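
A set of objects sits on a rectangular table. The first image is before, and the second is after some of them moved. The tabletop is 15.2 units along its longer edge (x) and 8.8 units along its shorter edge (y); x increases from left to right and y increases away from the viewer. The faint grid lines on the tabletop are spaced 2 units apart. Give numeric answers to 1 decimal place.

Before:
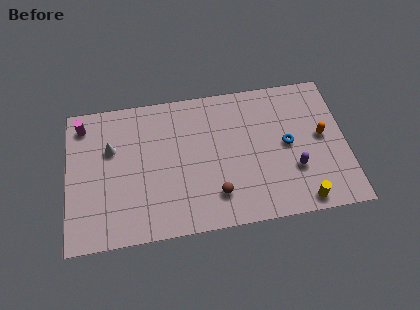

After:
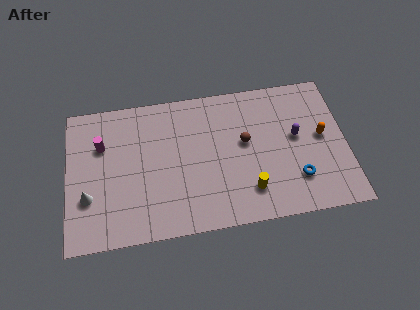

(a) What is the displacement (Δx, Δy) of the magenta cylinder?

(1.0, -1.4)

The magenta cylinder was at about (0.9, 7.4) and moved to about (1.9, 6.0).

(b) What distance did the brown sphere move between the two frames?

3.4

The brown sphere moved from about (8.0, 2.0) to (9.7, 5.0), a distance of √(1.7² + 3.0²) ≈ 3.4.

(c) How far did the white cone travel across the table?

3.1

The white cone moved from about (2.4, 5.7) to (1.1, 2.9), a distance of √(1.3² + 2.8²) ≈ 3.1.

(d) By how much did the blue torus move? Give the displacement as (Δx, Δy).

(0.4, -2.2)

The blue torus was at about (12.0, 4.5) and moved to about (12.4, 2.3).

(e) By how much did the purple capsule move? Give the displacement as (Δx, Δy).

(0.2, 2.0)

From the two frames, the purple capsule sits at roughly (12.3, 2.9) before and (12.5, 4.9) after.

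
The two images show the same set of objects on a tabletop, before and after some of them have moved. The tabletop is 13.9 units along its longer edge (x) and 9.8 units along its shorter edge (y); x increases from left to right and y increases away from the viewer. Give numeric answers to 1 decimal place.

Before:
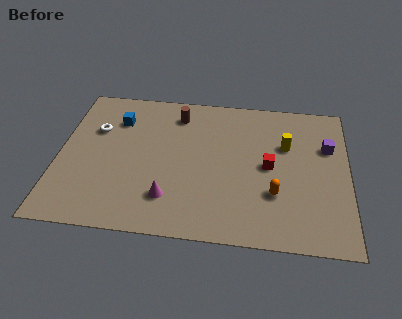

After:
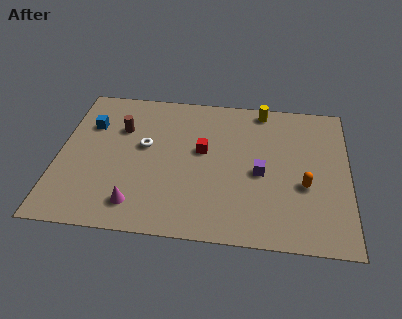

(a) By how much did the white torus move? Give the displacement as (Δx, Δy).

(2.4, -0.9)

The white torus started near (1.7, 6.5) and ended near (4.1, 5.6).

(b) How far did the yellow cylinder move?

2.7

The yellow cylinder moved from about (10.9, 6.4) to (9.7, 8.8), a distance of √(1.2² + 2.4²) ≈ 2.7.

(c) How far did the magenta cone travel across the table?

1.6

From (5.4, 2.3) to (3.9, 1.7), the magenta cone covered √(1.5² + 0.6²) ≈ 1.6 units.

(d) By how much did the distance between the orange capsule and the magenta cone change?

+3.1

Before: roughly 5.1 units apart; after: 8.2. That's 3.1 units further apart.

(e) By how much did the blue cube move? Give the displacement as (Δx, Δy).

(-1.3, -0.5)

From the two frames, the blue cube sits at roughly (2.7, 7.3) before and (1.4, 6.8) after.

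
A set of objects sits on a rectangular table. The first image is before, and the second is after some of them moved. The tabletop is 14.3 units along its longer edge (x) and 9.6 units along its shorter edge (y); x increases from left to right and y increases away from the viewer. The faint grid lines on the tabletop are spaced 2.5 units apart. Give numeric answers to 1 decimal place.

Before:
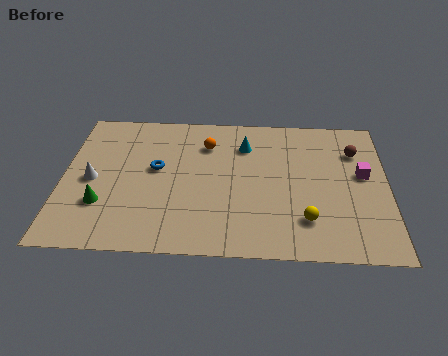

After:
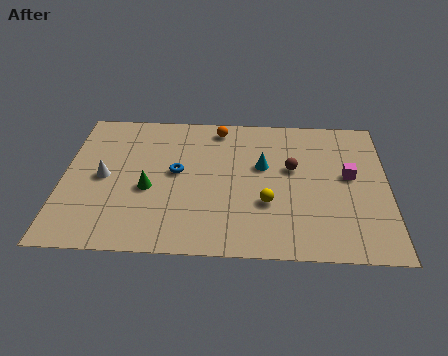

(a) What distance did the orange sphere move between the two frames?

1.3

From (6.3, 7.2) to (6.8, 8.4), the orange sphere covered √(0.5² + 1.2²) ≈ 1.3 units.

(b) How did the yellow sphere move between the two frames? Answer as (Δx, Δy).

(-1.7, 1.0)

The yellow sphere was at about (10.7, 2.3) and moved to about (9.0, 3.3).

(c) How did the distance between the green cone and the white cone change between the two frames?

+0.4

The distance was about 1.7 in the first image and 2.1 in the second, so they moved 0.4 units further apart.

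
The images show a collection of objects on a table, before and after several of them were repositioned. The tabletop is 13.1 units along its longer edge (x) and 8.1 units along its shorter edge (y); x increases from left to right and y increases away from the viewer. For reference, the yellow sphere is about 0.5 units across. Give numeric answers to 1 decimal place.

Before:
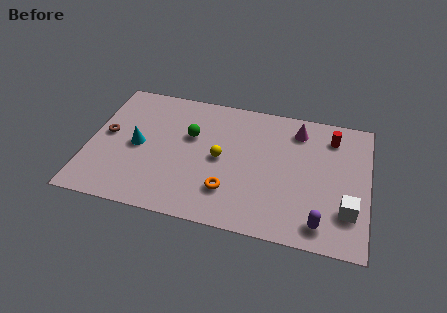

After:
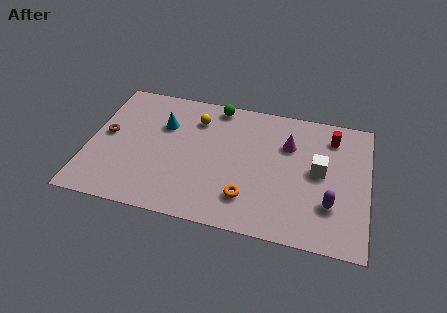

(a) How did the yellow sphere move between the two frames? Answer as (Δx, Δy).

(-1.3, 2.2)

The yellow sphere was at about (6.2, 4.0) and moved to about (4.9, 6.2).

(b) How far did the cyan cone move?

1.9

From (2.3, 3.9) to (3.4, 5.5), the cyan cone covered √(1.1² + 1.6²) ≈ 1.9 units.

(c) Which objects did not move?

the red cylinder and the brown torus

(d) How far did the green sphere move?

2.5

From (4.7, 5.1) to (5.8, 7.3), the green sphere covered √(1.1² + 2.2²) ≈ 2.5 units.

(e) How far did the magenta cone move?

1.1

The magenta cone was near (9.7, 6.6) before and (9.3, 5.6) after, so it travelled √(0.4² + 1.0²) ≈ 1.1 units.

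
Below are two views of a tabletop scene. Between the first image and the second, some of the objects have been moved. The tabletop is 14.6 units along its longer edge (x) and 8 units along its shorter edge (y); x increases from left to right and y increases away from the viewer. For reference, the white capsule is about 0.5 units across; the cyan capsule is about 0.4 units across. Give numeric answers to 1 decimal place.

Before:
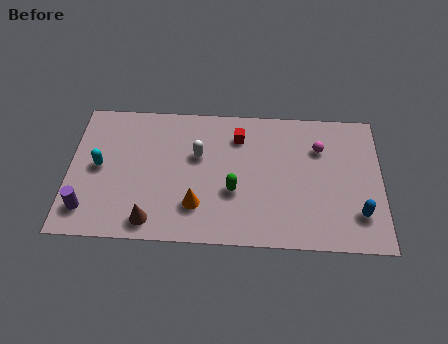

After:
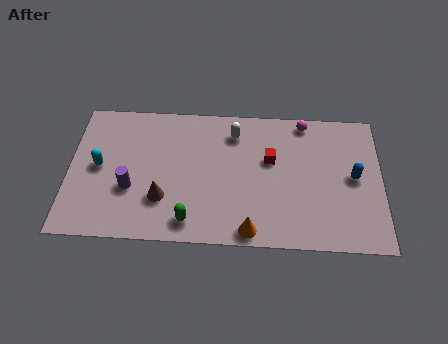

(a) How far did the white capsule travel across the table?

2.2

The white capsule moved from about (6.0, 5.0) to (7.7, 6.4), a distance of √(1.7² + 1.4²) ≈ 2.2.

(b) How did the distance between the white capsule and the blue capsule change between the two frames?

-2.0

The distance was about 8.1 in the first image and 6.1 in the second, so they moved 2.0 units closer together.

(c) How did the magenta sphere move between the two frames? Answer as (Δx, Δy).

(-0.7, 1.5)

The magenta sphere was at about (11.7, 5.7) and moved to about (11.0, 7.2).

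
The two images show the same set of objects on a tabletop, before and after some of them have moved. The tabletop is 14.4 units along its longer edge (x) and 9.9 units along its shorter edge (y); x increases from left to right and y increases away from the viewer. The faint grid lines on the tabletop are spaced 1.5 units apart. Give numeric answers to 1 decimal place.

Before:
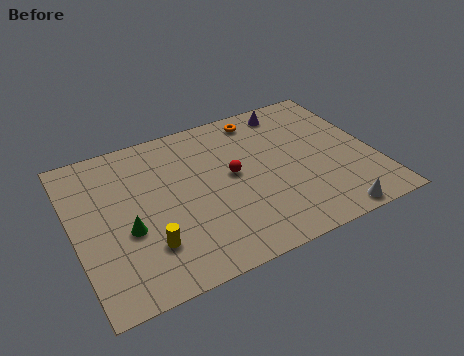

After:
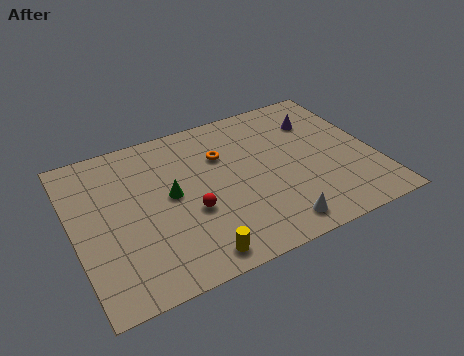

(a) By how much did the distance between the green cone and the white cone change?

-3.8

Before: roughly 9.8 units apart; after: 6.0. That's 3.8 units closer together.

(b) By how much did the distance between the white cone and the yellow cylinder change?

-4.8

Before: roughly 8.7 units apart; after: 3.9. That's 4.8 units closer together.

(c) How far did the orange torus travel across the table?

2.8

From (9.4, 8.6) to (7.3, 6.8), the orange torus covered √(2.1² + 1.8²) ≈ 2.8 units.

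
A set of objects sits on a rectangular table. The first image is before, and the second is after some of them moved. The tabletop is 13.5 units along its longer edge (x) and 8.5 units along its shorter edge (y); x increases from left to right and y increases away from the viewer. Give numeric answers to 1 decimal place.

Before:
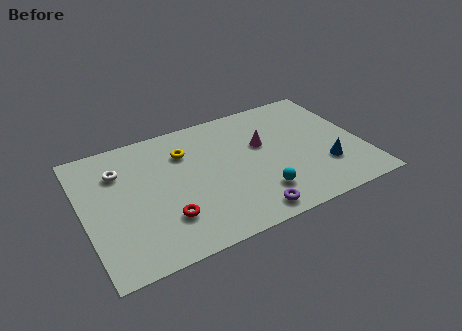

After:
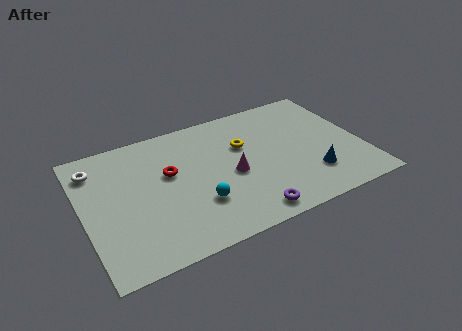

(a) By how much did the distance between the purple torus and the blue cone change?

-0.8

The distance was about 4.3 in the first image and 3.5 in the second, so they moved 0.8 units closer together.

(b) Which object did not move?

the purple torus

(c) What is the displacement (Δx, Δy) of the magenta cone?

(-1.7, -1.4)

The magenta cone was at about (8.8, 5.2) and moved to about (7.1, 3.8).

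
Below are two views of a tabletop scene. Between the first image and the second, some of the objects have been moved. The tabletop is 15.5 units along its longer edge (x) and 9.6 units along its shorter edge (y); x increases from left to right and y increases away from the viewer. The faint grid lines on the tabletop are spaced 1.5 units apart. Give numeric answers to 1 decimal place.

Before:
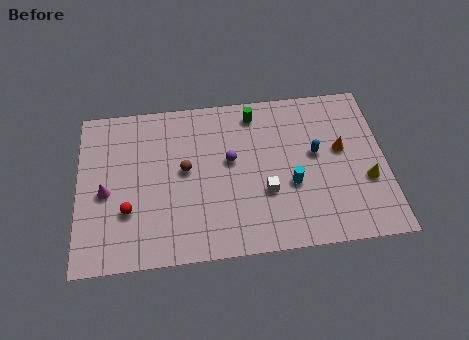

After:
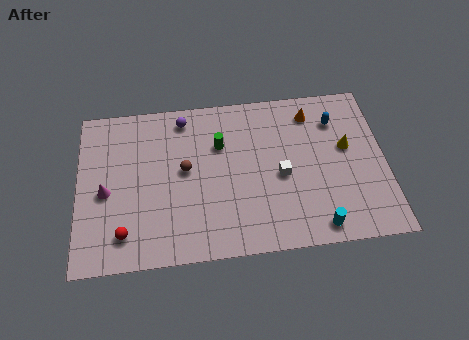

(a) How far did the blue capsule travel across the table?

2.2

The blue capsule was near (12.0, 5.4) before and (13.1, 7.3) after, so it travelled √(1.1² + 1.9²) ≈ 2.2 units.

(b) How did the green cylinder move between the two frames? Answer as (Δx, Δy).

(-1.8, -1.7)

The green cylinder started near (9.0, 8.2) and ended near (7.2, 6.5).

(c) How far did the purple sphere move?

3.6

From (7.7, 5.5) to (5.4, 8.3), the purple sphere covered √(2.3² + 2.8²) ≈ 3.6 units.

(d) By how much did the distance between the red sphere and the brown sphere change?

+1.0

Before: roughly 3.6 units apart; after: 4.6. That's 1.0 units further apart.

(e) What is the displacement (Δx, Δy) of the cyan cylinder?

(1.2, -2.6)

The cyan cylinder started near (10.7, 3.7) and ended near (11.9, 1.1).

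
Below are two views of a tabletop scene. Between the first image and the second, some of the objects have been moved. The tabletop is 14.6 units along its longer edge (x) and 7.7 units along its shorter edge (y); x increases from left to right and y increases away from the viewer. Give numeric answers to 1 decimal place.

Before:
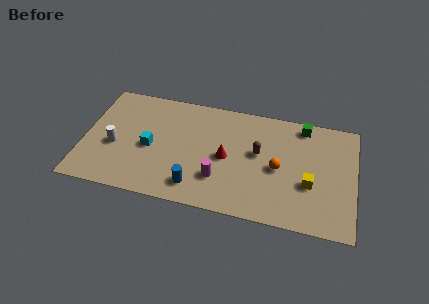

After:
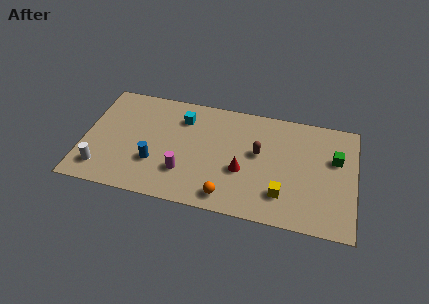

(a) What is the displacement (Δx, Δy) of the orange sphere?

(-2.6, -2.5)

The orange sphere was at about (10.5, 3.6) and moved to about (7.9, 1.1).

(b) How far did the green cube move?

2.6

From (11.7, 6.8) to (13.5, 4.9), the green cube covered √(1.8² + 1.9²) ≈ 2.6 units.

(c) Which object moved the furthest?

the orange sphere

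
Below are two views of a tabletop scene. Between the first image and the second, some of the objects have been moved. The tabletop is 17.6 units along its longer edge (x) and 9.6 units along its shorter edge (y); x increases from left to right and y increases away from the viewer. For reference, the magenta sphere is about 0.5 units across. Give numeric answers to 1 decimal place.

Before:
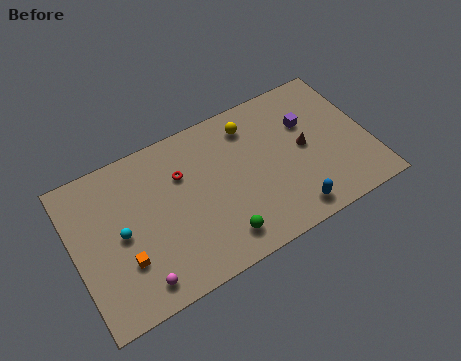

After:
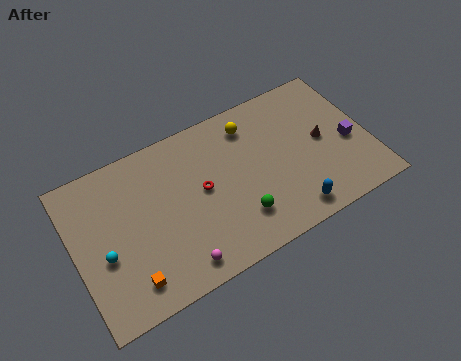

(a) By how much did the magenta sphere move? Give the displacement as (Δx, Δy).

(2.3, -0.1)

The magenta sphere was at about (3.3, 1.4) and moved to about (5.6, 1.3).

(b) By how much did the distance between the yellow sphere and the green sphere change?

-1.1

Before: roughly 6.7 units apart; after: 5.6. That's 1.1 units closer together.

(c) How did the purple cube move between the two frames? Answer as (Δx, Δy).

(2.2, -2.3)

The purple cube was at about (14.2, 6.4) and moved to about (16.4, 4.1).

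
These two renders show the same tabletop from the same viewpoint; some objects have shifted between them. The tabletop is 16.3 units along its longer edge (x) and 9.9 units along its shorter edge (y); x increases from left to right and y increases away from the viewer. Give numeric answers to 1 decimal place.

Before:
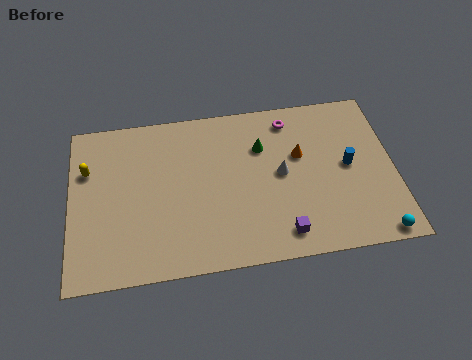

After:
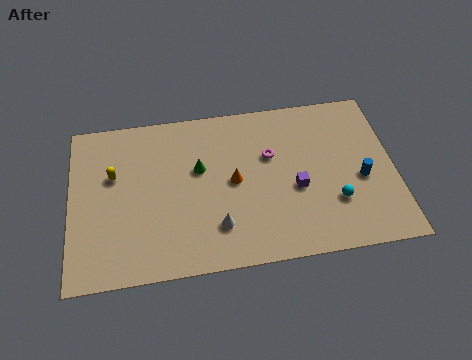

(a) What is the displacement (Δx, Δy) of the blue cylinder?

(0.6, -0.9)

From the two frames, the blue cylinder sits at roughly (14.0, 5.1) before and (14.6, 4.2) after.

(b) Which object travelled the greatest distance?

the white cone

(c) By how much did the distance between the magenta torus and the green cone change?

+1.5

The distance was about 2.1 in the first image and 3.6 in the second, so they moved 1.5 units further apart.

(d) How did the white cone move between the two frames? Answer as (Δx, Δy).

(-3.3, -2.7)

From the two frames, the white cone sits at roughly (10.6, 5.1) before and (7.3, 2.4) after.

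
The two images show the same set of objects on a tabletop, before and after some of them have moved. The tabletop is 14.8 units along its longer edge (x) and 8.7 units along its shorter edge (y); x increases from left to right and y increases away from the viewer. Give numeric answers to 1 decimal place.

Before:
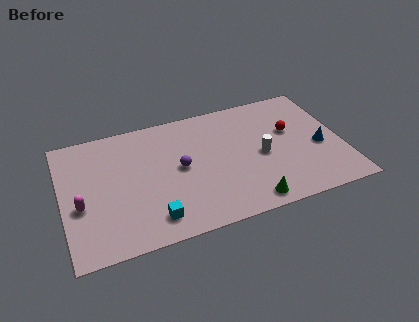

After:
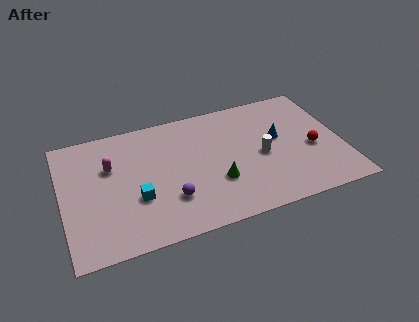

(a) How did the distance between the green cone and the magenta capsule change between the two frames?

-2.9

The distance was about 9.0 in the first image and 6.1 in the second, so they moved 2.9 units closer together.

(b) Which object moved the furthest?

the magenta capsule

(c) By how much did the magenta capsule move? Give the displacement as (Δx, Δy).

(1.7, 2.2)

The magenta capsule was at about (0.9, 3.5) and moved to about (2.6, 5.7).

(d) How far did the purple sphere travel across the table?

2.1

From (6.2, 4.5) to (5.5, 2.5), the purple sphere covered √(0.7² + 2.0²) ≈ 2.1 units.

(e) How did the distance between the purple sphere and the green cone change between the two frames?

-2.3

Before: roughly 4.8 units apart; after: 2.5. That's 2.3 units closer together.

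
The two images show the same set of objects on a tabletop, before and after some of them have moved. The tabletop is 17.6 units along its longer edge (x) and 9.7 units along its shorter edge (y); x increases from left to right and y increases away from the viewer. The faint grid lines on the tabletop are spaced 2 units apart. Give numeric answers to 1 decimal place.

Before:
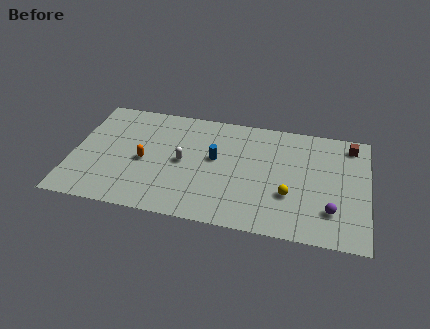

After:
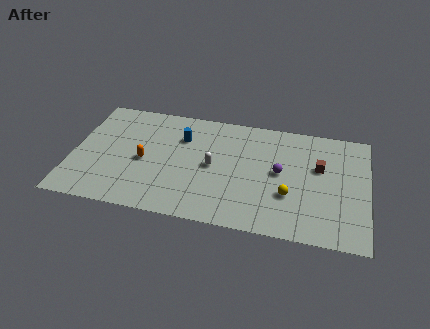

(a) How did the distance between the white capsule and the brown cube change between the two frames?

-4.1

The distance was about 10.5 in the first image and 6.4 in the second, so they moved 4.1 units closer together.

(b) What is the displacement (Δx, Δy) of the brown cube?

(-1.8, -2.3)

From the two frames, the brown cube sits at roughly (16.5, 8.3) before and (14.7, 6.0) after.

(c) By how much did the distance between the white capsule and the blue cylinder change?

+0.9

The distance was about 2.0 in the first image and 2.9 in the second, so they moved 0.9 units further apart.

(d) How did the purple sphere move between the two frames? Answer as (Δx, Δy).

(-3.1, 2.6)

The purple sphere was at about (15.5, 2.5) and moved to about (12.4, 5.1).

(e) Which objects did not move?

the yellow sphere and the orange capsule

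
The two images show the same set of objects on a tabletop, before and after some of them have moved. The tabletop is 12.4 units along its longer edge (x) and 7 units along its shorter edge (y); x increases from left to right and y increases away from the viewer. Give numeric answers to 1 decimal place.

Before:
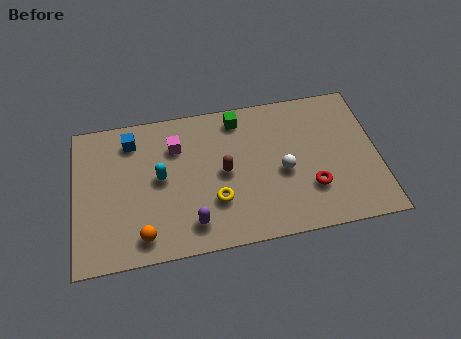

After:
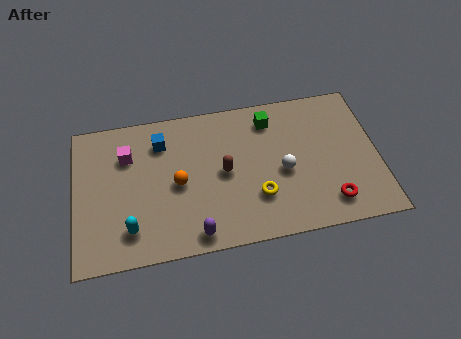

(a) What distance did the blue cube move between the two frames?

1.2

From (2.4, 5.7) to (3.6, 5.4), the blue cube covered √(1.2² + 0.3²) ≈ 1.2 units.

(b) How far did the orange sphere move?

2.7

The orange sphere was near (2.7, 1.1) before and (4.2, 3.3) after, so it travelled √(1.5² + 2.2²) ≈ 2.7 units.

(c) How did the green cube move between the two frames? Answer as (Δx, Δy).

(1.3, -0.3)

The green cube was at about (6.8, 6.0) and moved to about (8.1, 5.7).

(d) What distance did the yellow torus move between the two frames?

1.7

From (5.7, 2.2) to (7.4, 2.1), the yellow torus covered √(1.7² + 0.1²) ≈ 1.7 units.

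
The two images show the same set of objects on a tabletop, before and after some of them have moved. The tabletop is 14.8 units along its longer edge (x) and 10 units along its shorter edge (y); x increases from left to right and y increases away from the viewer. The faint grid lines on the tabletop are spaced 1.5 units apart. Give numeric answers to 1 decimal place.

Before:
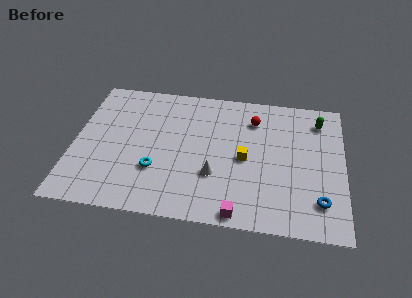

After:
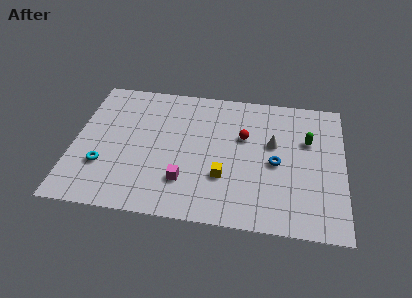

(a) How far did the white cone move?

4.1

From (7.8, 3.3) to (10.9, 6.0), the white cone covered √(3.1² + 2.7²) ≈ 4.1 units.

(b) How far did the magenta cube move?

3.5

From (9.2, 0.8) to (6.2, 2.6), the magenta cube covered √(3.0² + 1.8²) ≈ 3.5 units.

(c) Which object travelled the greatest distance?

the white cone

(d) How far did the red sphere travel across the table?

1.5

The red sphere moved from about (9.8, 7.7) to (9.3, 6.3), a distance of √(0.5² + 1.4²) ≈ 1.5.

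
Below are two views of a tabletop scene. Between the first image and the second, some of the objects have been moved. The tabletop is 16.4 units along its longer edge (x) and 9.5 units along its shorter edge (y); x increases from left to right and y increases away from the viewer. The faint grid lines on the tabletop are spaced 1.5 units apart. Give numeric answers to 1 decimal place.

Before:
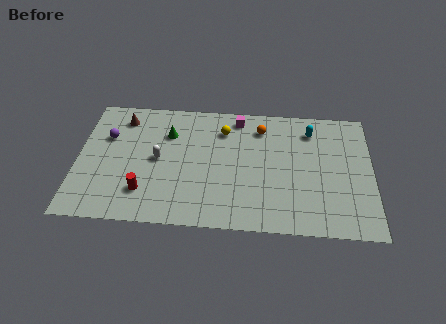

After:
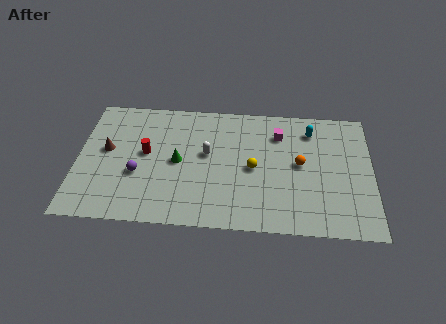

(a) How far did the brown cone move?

2.6

The brown cone was near (2.4, 7.8) before and (1.6, 5.3) after, so it travelled √(0.8² + 2.5²) ≈ 2.6 units.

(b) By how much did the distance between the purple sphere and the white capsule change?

+0.9

They were about 3.3 units apart before and 4.2 after — 0.9 units further apart.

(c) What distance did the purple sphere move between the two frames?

3.2

The purple sphere moved from about (1.6, 6.3) to (3.4, 3.6), a distance of √(1.8² + 2.7²) ≈ 3.2.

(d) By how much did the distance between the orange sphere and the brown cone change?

+3.0

The distance was about 7.8 in the first image and 10.8 in the second, so they moved 3.0 units further apart.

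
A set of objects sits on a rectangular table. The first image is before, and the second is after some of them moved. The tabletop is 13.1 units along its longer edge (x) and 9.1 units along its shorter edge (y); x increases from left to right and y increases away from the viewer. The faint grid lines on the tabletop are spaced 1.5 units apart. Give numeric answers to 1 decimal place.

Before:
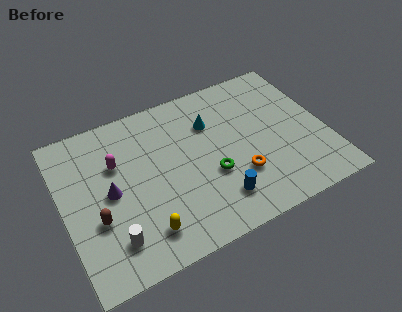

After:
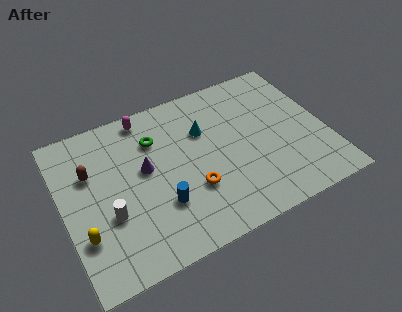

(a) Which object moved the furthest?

the green torus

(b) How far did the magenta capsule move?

2.7

The magenta capsule was near (2.8, 6.0) before and (4.5, 8.1) after, so it travelled √(1.7² + 2.1²) ≈ 2.7 units.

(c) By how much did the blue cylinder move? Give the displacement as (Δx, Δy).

(-2.7, 0.9)

The blue cylinder was at about (7.3, 1.9) and moved to about (4.6, 2.8).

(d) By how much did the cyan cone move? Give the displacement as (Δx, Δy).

(-0.4, -0.3)

From the two frames, the cyan cone sits at roughly (7.6, 6.4) before and (7.2, 6.1) after.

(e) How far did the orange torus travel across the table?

2.3

From (8.5, 2.8) to (6.2, 3.0), the orange torus covered √(2.3² + 0.2²) ≈ 2.3 units.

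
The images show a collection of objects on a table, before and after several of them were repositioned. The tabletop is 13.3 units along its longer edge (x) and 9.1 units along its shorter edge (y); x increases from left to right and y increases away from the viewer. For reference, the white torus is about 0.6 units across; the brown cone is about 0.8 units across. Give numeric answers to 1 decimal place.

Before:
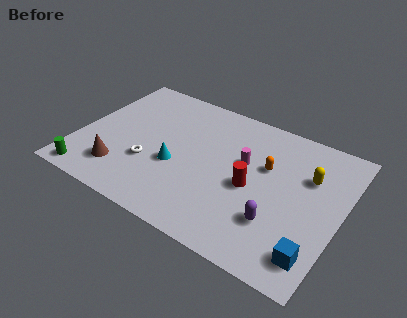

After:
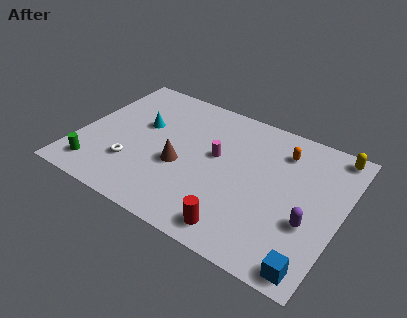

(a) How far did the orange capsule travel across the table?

1.5

The orange capsule moved from about (9.4, 5.7) to (10.0, 7.1), a distance of √(0.6² + 1.4²) ≈ 1.5.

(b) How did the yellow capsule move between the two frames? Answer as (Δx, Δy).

(1.0, 2.1)

The yellow capsule was at about (11.5, 6.1) and moved to about (12.5, 8.2).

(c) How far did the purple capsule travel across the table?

1.7

The purple capsule was near (10.4, 2.6) before and (11.9, 3.3) after, so it travelled √(1.5² + 0.7²) ≈ 1.7 units.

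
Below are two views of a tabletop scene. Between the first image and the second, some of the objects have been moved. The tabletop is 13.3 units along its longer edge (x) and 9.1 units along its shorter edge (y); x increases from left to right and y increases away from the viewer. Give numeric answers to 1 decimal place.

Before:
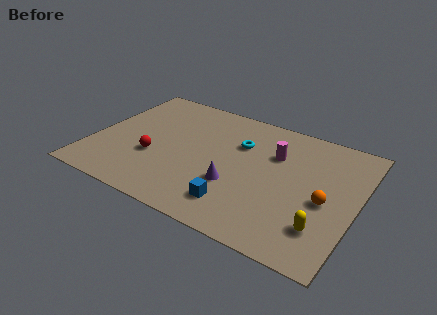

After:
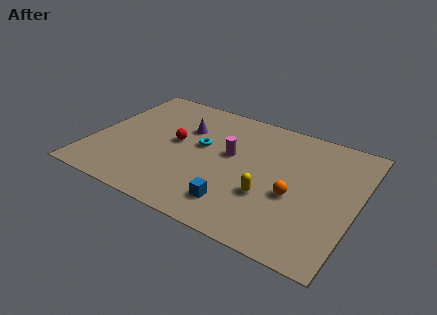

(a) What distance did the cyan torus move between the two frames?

2.1

From (7.2, 6.2) to (5.4, 5.2), the cyan torus covered √(1.8² + 1.0²) ≈ 2.1 units.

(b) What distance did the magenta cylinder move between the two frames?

2.3

The magenta cylinder was near (9.0, 6.2) before and (6.9, 5.2) after, so it travelled √(2.1² + 1.0²) ≈ 2.3 units.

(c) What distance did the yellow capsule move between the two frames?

2.9

The yellow capsule moved from about (11.9, 2.2) to (9.1, 3.1), a distance of √(2.8² + 0.9²) ≈ 2.9.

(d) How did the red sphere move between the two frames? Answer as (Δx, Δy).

(0.9, 1.6)

The red sphere was at about (3.2, 3.3) and moved to about (4.1, 4.9).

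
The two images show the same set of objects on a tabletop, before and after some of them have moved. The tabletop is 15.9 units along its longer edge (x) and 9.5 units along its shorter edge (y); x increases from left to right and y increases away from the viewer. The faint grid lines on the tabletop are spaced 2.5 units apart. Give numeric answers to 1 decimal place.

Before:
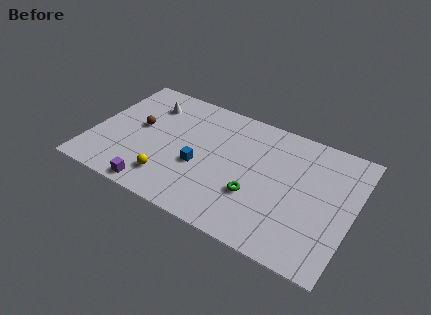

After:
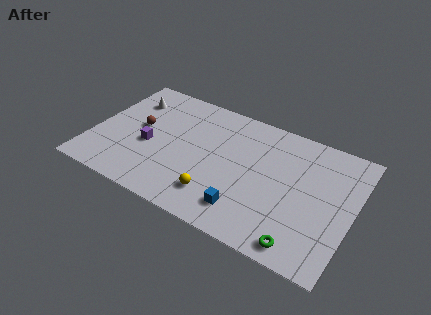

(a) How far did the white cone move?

1.2

The white cone was near (3.0, 7.3) before and (1.8, 7.2) after, so it travelled √(1.2² + 0.1²) ≈ 1.2 units.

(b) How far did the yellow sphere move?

2.9

The yellow sphere moved from about (5.1, 2.0) to (8.0, 2.1), a distance of √(2.9² + 0.1²) ≈ 2.9.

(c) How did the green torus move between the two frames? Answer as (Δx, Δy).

(3.1, -2.1)

The green torus was at about (10.2, 3.2) and moved to about (13.3, 1.1).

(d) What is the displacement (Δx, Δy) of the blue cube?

(3.1, -1.9)

From the two frames, the blue cube sits at roughly (6.7, 3.8) before and (9.8, 1.9) after.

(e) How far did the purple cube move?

3.2

The purple cube moved from about (4.4, 0.9) to (3.5, 4.0), a distance of √(0.9² + 3.1²) ≈ 3.2.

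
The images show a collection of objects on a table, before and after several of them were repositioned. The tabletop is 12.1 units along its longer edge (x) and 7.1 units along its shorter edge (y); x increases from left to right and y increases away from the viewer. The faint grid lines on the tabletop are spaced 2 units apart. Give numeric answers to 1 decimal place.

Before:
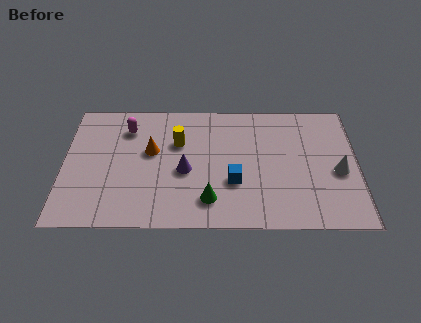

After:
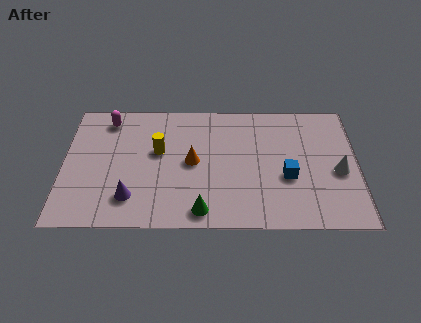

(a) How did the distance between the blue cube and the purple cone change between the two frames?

+4.4

Before: roughly 2.1 units apart; after: 6.5. That's 4.4 units further apart.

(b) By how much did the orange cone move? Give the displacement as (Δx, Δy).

(1.7, -0.6)

From the two frames, the orange cone sits at roughly (3.6, 4.2) before and (5.3, 3.6) after.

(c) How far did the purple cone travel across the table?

2.7

The purple cone moved from about (5.0, 3.1) to (2.8, 1.6), a distance of √(2.2² + 1.5²) ≈ 2.7.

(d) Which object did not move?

the white cone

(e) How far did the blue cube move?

2.2

The blue cube was near (7.0, 2.5) before and (9.2, 2.8) after, so it travelled √(2.2² + 0.3²) ≈ 2.2 units.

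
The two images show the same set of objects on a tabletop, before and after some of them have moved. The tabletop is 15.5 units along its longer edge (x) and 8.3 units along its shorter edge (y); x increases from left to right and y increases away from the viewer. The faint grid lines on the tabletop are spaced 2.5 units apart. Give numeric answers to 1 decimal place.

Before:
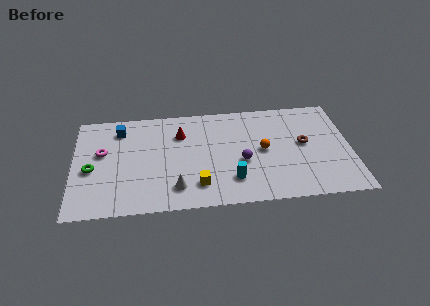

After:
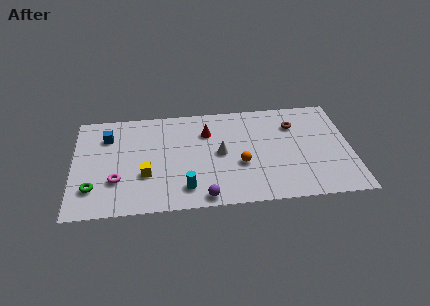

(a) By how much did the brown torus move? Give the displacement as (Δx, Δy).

(-0.5, 1.6)

From the two frames, the brown torus sits at roughly (12.9, 4.5) before and (12.4, 6.1) after.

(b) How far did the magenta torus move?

2.4

The magenta torus was near (1.6, 4.9) before and (2.4, 2.6) after, so it travelled √(0.8² + 2.3²) ≈ 2.4 units.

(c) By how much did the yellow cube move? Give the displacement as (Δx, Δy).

(-2.9, 1.1)

The yellow cube started near (6.9, 1.8) and ended near (4.0, 2.9).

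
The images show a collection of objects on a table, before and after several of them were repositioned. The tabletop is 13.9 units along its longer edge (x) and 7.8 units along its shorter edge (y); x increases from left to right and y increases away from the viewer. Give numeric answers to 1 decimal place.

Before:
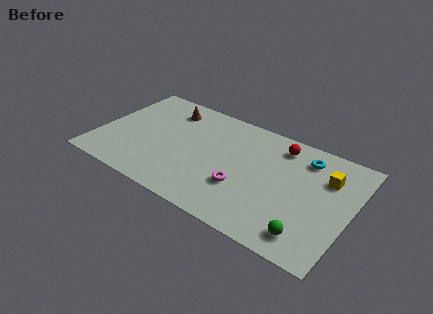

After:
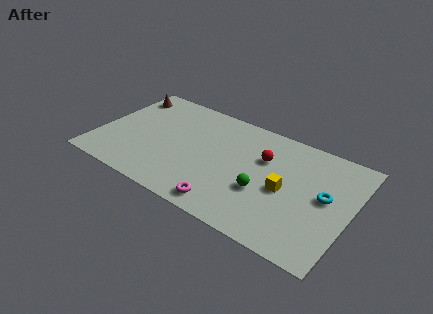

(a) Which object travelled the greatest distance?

the green sphere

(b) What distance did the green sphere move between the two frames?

3.1

The green sphere was near (12.0, 1.3) before and (9.3, 2.9) after, so it travelled √(2.7² + 1.6²) ≈ 3.1 units.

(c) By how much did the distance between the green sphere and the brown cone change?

-0.8

They were about 9.9 units apart before and 9.1 after — 0.8 units closer together.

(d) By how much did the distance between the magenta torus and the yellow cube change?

-1.3

The distance was about 5.1 in the first image and 3.8 in the second, so they moved 1.3 units closer together.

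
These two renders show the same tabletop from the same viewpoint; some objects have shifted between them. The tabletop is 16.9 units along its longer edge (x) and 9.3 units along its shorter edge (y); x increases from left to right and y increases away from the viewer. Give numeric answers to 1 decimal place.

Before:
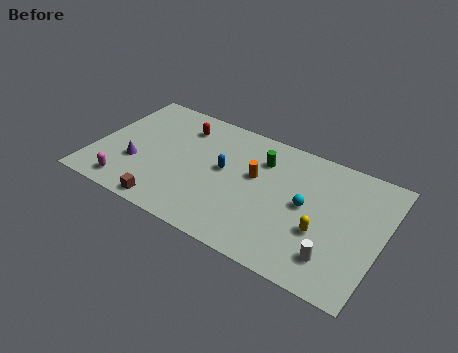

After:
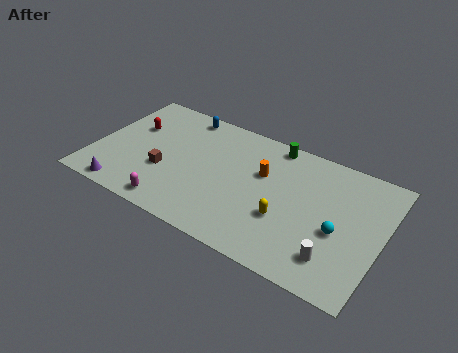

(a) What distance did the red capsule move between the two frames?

3.1

The red capsule was near (4.7, 7.3) before and (1.9, 6.0) after, so it travelled √(2.8² + 1.3²) ≈ 3.1 units.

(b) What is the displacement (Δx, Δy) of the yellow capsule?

(-2.1, -0.1)

From the two frames, the yellow capsule sits at roughly (13.6, 3.4) before and (11.5, 3.3) after.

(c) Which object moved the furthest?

the blue capsule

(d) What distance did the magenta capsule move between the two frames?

2.8

The magenta capsule moved from about (2.4, 1.3) to (5.2, 1.1), a distance of √(2.8² + 0.2²) ≈ 2.8.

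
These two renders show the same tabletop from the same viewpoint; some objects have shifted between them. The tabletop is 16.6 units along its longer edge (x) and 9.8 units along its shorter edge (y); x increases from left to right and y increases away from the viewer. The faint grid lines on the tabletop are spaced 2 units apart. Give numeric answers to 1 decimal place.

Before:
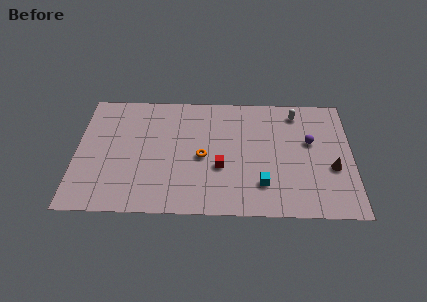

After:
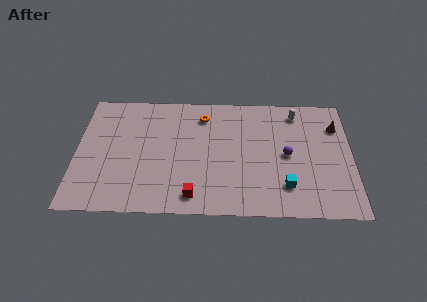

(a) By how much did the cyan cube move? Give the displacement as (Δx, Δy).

(1.4, -0.1)

From the two frames, the cyan cube sits at roughly (11.2, 2.4) before and (12.6, 2.3) after.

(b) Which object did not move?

the white capsule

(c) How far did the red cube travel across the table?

2.8

The red cube moved from about (8.7, 3.7) to (7.1, 1.4), a distance of √(1.6² + 2.3²) ≈ 2.8.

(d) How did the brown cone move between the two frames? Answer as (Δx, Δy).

(0.3, 3.4)

The brown cone started near (15.4, 3.8) and ended near (15.7, 7.2).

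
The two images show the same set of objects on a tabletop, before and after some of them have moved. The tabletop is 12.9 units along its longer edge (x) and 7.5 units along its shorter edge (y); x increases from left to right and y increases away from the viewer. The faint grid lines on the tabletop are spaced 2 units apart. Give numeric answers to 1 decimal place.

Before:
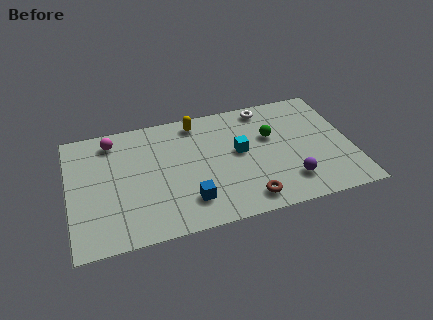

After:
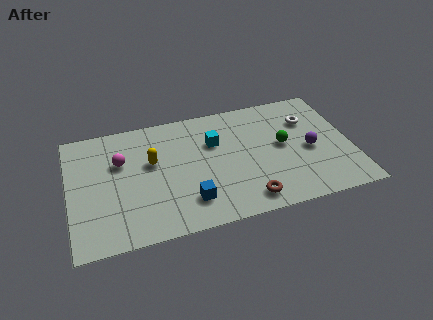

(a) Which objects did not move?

the brown torus and the blue cube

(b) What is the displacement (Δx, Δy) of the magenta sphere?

(0.3, -1.4)

From the two frames, the magenta sphere sits at roughly (2.1, 6.3) before and (2.4, 4.9) after.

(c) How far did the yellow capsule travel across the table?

3.0

The yellow capsule moved from about (6.0, 6.5) to (3.8, 4.5), a distance of √(2.2² + 2.0²) ≈ 3.0.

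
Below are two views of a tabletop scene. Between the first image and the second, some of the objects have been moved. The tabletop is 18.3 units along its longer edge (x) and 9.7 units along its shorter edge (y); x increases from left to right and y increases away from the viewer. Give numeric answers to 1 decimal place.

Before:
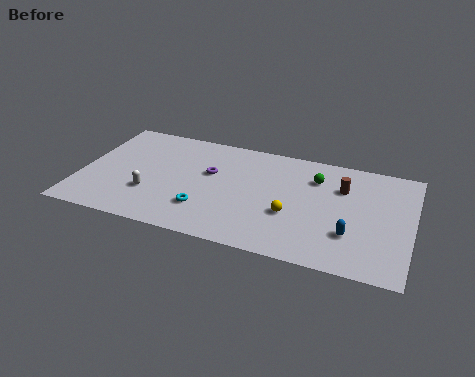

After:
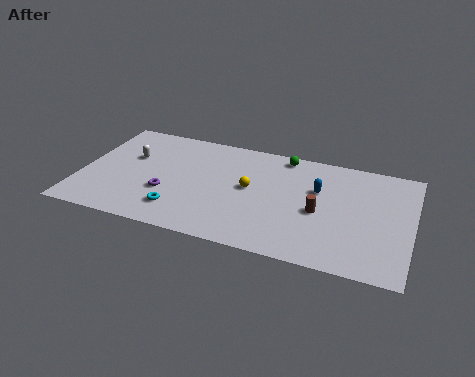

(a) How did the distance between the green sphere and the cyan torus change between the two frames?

+1.1

The distance was about 7.4 in the first image and 8.5 in the second, so they moved 1.1 units further apart.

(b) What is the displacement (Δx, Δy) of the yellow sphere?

(-2.4, 1.6)

The yellow sphere was at about (11.8, 3.6) and moved to about (9.4, 5.2).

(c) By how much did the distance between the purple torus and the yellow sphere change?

-0.4

Before: roughly 5.2 units apart; after: 4.8. That's 0.4 units closer together.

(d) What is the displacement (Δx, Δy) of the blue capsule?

(-2.0, 3.3)

The blue capsule started near (15.1, 2.9) and ended near (13.1, 6.2).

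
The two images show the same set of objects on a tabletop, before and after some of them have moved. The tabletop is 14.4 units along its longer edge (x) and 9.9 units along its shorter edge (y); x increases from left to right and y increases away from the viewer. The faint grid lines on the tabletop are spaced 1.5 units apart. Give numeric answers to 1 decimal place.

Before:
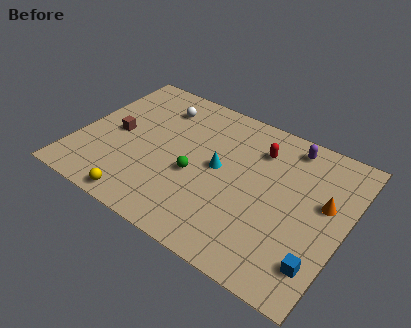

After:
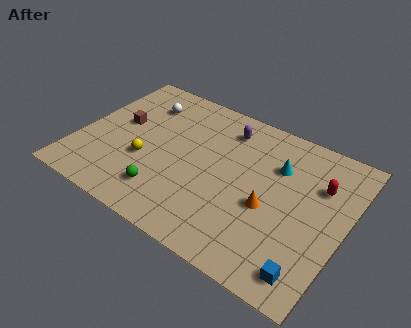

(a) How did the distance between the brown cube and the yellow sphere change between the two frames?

-1.8

Before: roughly 4.4 units apart; after: 2.6. That's 1.8 units closer together.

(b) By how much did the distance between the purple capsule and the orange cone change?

+1.3

The distance was about 3.6 in the first image and 4.9 in the second, so they moved 1.3 units further apart.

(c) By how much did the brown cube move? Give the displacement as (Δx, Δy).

(0.0, 0.8)

The brown cube was at about (2.0, 4.8) and moved to about (2.0, 5.6).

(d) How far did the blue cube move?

0.8

From (13.5, 2.1) to (13.1, 1.4), the blue cube covered √(0.4² + 0.7²) ≈ 0.8 units.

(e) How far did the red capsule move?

3.5

From (9.4, 7.5) to (12.8, 6.8), the red capsule covered √(3.4² + 0.7²) ≈ 3.5 units.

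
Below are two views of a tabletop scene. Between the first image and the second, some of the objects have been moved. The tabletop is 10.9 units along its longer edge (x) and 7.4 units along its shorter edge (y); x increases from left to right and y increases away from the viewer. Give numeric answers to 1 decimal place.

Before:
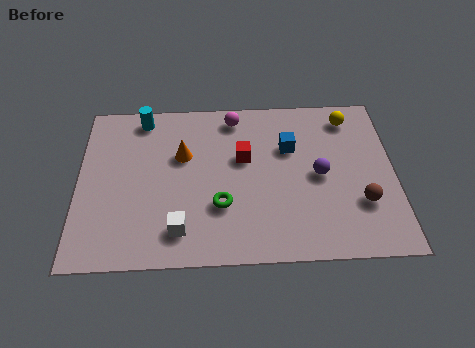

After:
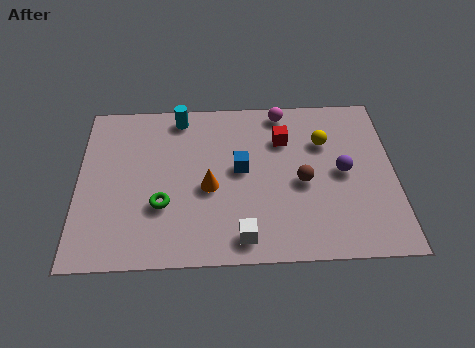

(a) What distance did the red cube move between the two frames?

1.6

The red cube moved from about (5.7, 4.5) to (7.1, 5.3), a distance of √(1.4² + 0.8²) ≈ 1.6.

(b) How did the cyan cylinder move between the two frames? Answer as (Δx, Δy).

(1.3, 0.0)

The cyan cylinder started near (2.2, 6.5) and ended near (3.5, 6.5).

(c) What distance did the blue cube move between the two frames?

1.9

From (7.3, 4.9) to (5.6, 4.0), the blue cube covered √(1.7² + 0.9²) ≈ 1.9 units.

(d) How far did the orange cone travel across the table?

1.7

From (3.6, 4.7) to (4.5, 3.2), the orange cone covered √(0.9² + 1.5²) ≈ 1.7 units.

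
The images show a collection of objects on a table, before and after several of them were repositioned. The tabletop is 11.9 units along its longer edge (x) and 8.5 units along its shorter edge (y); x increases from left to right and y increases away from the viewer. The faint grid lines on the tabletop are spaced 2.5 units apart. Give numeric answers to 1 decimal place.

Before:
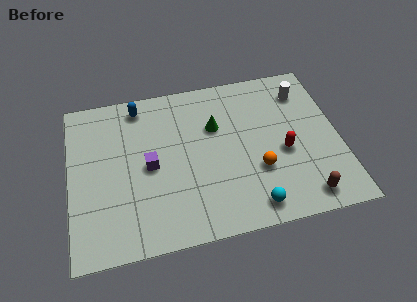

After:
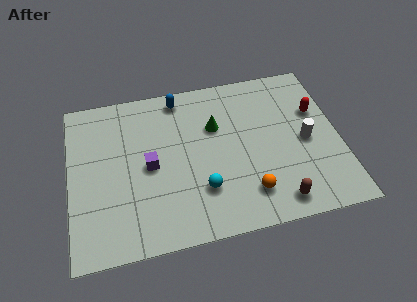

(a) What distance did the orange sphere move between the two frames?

1.2

From (8.2, 2.9) to (7.7, 1.8), the orange sphere covered √(0.5² + 1.1²) ≈ 1.2 units.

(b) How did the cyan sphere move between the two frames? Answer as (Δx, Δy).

(-2.1, 1.3)

From the two frames, the cyan sphere sits at roughly (7.8, 1.1) before and (5.7, 2.4) after.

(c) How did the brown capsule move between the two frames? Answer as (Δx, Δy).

(-1.2, 0.0)

The brown capsule was at about (10.1, 1.1) and moved to about (8.9, 1.1).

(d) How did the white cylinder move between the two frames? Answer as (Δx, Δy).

(-0.1, -2.7)

The white cylinder was at about (10.5, 6.7) and moved to about (10.4, 4.0).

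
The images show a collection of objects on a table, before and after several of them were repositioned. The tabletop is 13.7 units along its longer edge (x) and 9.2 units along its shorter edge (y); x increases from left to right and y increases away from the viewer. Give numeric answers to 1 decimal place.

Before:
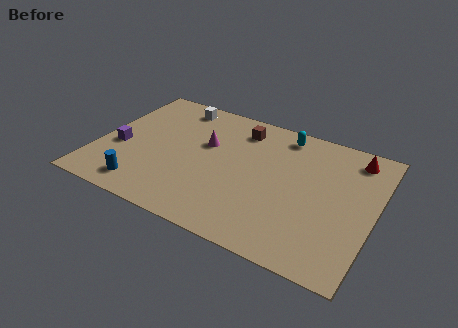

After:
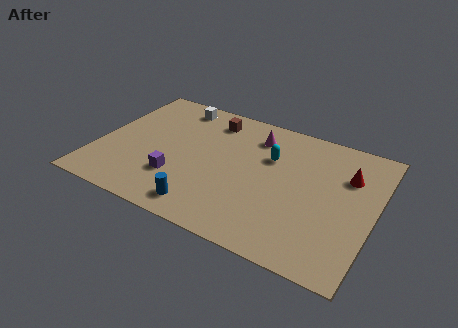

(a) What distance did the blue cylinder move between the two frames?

3.1

The blue cylinder moved from about (2.7, 1.4) to (5.8, 1.3), a distance of √(3.1² + 0.1²) ≈ 3.1.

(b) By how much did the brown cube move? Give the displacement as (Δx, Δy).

(-1.5, 0.1)

The brown cube was at about (6.7, 7.5) and moved to about (5.2, 7.6).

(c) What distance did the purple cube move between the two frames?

3.3

From (1.1, 3.7) to (4.2, 2.7), the purple cube covered √(3.1² + 1.0²) ≈ 3.3 units.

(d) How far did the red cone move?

1.4

From (12.4, 7.8) to (12.2, 6.4), the red cone covered √(0.2² + 1.4²) ≈ 1.4 units.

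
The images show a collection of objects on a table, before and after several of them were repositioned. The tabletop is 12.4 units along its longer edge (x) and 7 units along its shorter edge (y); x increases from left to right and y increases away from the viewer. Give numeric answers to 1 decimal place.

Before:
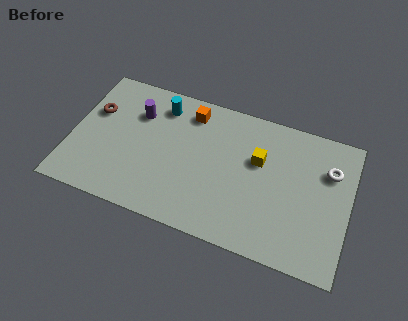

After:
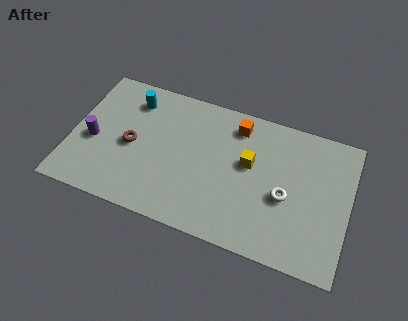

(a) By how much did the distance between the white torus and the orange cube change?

-2.7

The distance was about 6.4 in the first image and 3.7 in the second, so they moved 2.7 units closer together.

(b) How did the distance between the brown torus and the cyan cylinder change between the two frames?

-0.8

Before: roughly 3.1 units apart; after: 2.3. That's 0.8 units closer together.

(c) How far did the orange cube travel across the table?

2.1

From (5.1, 5.8) to (7.2, 5.8), the orange cube covered √(2.1² + 0.0²) ≈ 2.1 units.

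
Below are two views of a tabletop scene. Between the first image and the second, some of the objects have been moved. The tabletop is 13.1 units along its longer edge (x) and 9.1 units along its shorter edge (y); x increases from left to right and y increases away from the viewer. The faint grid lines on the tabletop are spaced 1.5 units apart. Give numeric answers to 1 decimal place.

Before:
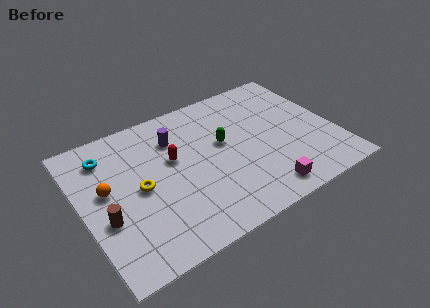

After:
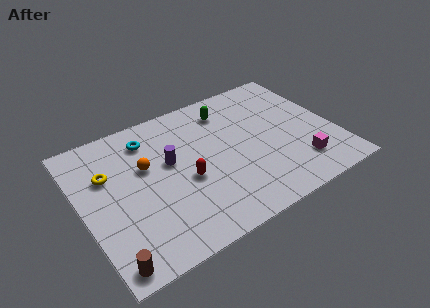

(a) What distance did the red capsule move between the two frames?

1.6

From (4.8, 5.4) to (5.2, 3.8), the red capsule covered √(0.4² + 1.6²) ≈ 1.6 units.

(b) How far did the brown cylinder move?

2.5

The brown cylinder was near (1.0, 3.4) before and (0.8, 0.9) after, so it travelled √(0.2² + 2.5²) ≈ 2.5 units.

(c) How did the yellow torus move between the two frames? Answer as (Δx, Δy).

(-1.4, 1.6)

From the two frames, the yellow torus sits at roughly (2.9, 4.4) before and (1.5, 6.0) after.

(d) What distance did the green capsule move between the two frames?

2.2

The green capsule was near (7.4, 5.2) before and (8.0, 7.3) after, so it travelled √(0.6² + 2.1²) ≈ 2.2 units.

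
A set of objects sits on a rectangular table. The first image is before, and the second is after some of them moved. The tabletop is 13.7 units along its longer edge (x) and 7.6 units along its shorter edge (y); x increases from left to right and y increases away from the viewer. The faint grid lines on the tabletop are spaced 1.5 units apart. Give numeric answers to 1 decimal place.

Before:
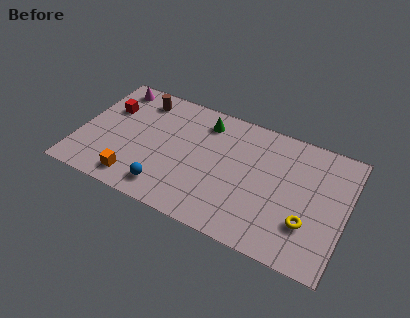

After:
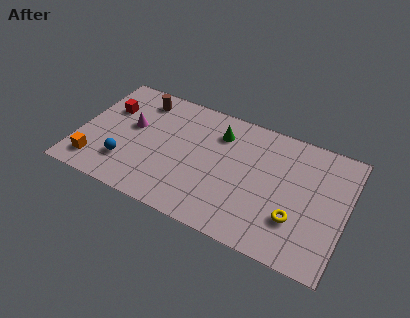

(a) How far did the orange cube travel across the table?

2.1

The orange cube was near (3.2, 1.2) before and (1.1, 1.4) after, so it travelled √(2.1² + 0.2²) ≈ 2.1 units.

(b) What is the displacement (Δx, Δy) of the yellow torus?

(-0.6, 0.0)

From the two frames, the yellow torus sits at roughly (11.9, 2.3) before and (11.3, 2.3) after.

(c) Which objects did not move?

the red cube and the brown cylinder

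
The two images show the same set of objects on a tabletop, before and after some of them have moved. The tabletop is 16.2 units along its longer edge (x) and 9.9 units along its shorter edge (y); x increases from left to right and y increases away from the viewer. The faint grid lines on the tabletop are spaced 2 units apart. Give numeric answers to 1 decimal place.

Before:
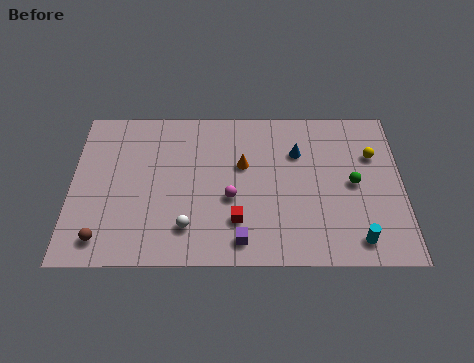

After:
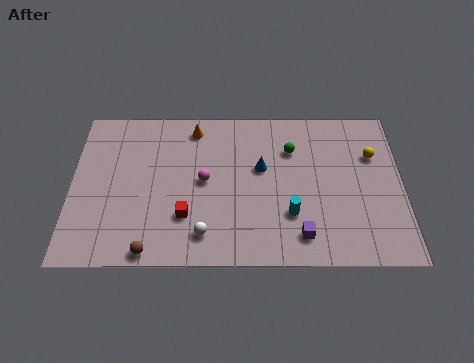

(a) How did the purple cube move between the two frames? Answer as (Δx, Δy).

(2.9, 0.3)

The purple cube started near (8.3, 1.4) and ended near (11.2, 1.7).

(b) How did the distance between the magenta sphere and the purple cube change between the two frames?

+3.2

They were about 2.6 units apart before and 5.8 after — 3.2 units further apart.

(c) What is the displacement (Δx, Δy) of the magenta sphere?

(-1.3, 1.1)

From the two frames, the magenta sphere sits at roughly (7.8, 4.0) before and (6.5, 5.1) after.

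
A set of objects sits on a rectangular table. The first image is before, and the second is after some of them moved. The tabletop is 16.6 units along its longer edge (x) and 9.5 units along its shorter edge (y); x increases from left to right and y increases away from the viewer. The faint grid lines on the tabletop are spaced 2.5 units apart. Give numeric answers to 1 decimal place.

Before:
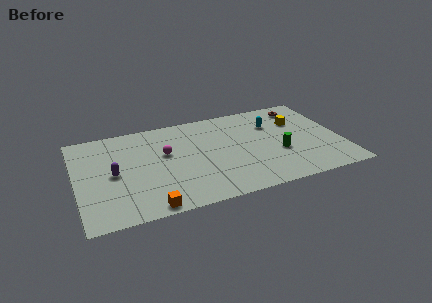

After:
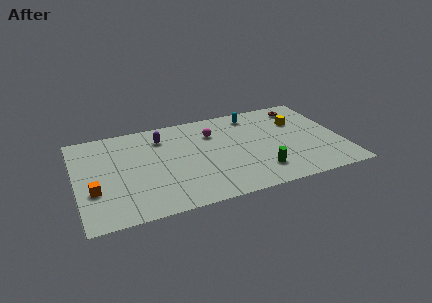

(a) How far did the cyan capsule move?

1.8

The cyan capsule moved from about (12.5, 6.7) to (11.4, 8.1), a distance of √(1.1² + 1.4²) ≈ 1.8.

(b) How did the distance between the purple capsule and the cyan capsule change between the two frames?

-4.5

Before: roughly 10.4 units apart; after: 5.9. That's 4.5 units closer together.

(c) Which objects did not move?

the yellow cube and the brown torus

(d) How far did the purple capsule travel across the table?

4.3

From (2.3, 4.6) to (5.5, 7.4), the purple capsule covered √(3.2² + 2.8²) ≈ 4.3 units.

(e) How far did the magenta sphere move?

3.3

From (5.6, 5.7) to (8.7, 6.9), the magenta sphere covered √(3.1² + 1.2²) ≈ 3.3 units.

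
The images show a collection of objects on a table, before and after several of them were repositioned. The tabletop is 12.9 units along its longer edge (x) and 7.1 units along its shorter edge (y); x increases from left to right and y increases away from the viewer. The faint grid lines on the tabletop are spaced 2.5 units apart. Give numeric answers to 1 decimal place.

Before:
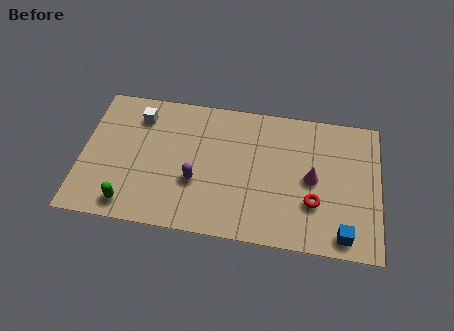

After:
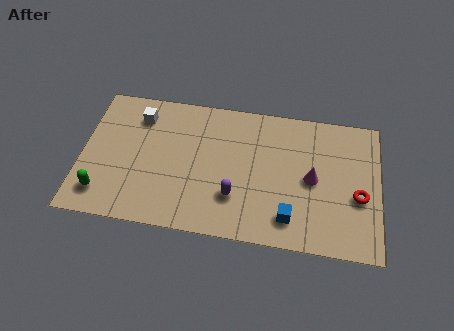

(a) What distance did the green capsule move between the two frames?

1.3

The green capsule was near (2.2, 1.0) before and (1.0, 1.4) after, so it travelled √(1.2² + 0.4²) ≈ 1.3 units.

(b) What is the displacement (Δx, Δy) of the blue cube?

(-2.3, 0.5)

The blue cube was at about (11.4, 0.9) and moved to about (9.1, 1.4).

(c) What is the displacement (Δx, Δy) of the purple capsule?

(1.7, -0.5)

The purple capsule started near (5.0, 2.6) and ended near (6.7, 2.1).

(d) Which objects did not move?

the magenta cone and the white cube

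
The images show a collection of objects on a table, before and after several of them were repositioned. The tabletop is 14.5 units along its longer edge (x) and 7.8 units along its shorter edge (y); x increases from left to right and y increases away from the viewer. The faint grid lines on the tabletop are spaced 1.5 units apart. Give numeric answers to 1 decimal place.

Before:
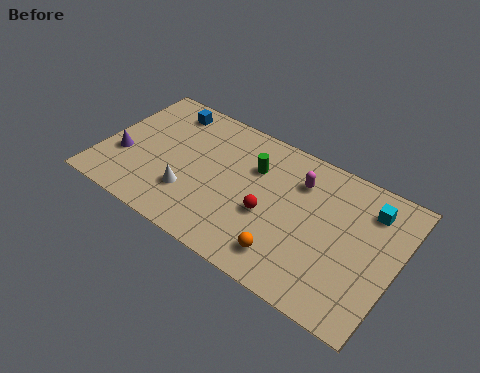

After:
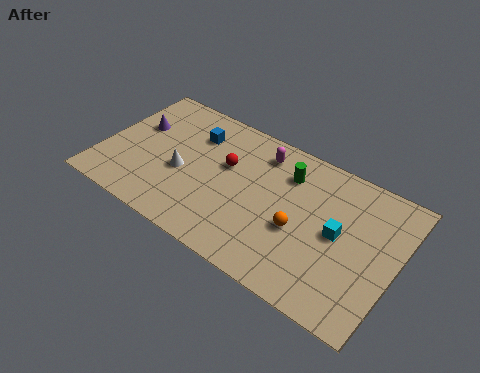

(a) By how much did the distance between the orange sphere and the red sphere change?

+2.1

The distance was about 2.1 in the first image and 4.2 in the second, so they moved 2.1 units further apart.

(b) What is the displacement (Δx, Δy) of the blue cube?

(1.6, -0.8)

The blue cube was at about (2.6, 6.6) and moved to about (4.2, 5.8).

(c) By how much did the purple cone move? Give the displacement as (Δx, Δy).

(0.3, 2.1)

The purple cone was at about (1.1, 2.8) and moved to about (1.4, 4.9).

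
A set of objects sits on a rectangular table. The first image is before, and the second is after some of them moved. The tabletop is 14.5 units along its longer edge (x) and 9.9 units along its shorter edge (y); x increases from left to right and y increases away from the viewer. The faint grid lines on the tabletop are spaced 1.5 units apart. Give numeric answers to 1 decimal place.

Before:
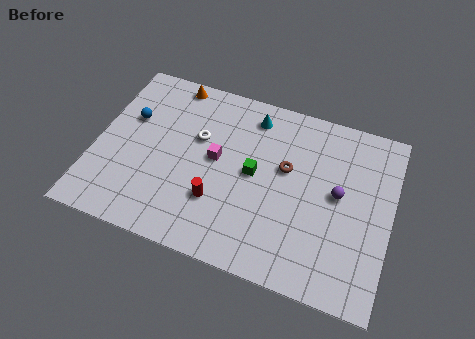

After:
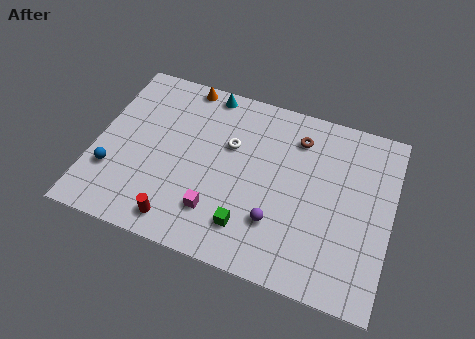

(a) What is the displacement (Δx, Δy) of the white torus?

(1.6, 0.1)

The white torus started near (4.9, 6.2) and ended near (6.5, 6.3).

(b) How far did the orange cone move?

0.6

From (3.3, 9.0) to (3.9, 9.1), the orange cone covered √(0.6² + 0.1²) ≈ 0.6 units.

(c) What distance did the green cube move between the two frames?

3.0

The green cube was near (7.8, 5.1) before and (7.8, 2.1) after, so it travelled √(0.0² + 3.0²) ≈ 3.0 units.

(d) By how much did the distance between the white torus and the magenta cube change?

+2.6

The distance was about 1.3 in the first image and 3.9 in the second, so they moved 2.6 units further apart.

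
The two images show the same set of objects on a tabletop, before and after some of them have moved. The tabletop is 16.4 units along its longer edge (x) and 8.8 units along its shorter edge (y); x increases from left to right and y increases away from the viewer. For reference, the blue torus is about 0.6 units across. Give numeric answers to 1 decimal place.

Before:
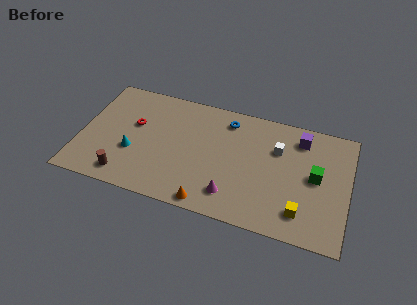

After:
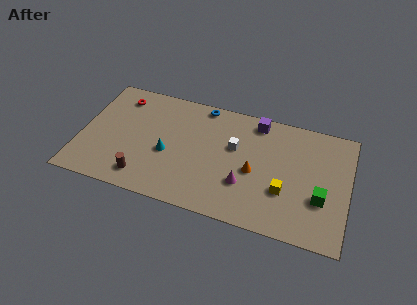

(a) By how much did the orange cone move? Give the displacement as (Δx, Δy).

(2.5, 3.1)

The orange cone was at about (8.2, 0.8) and moved to about (10.7, 3.9).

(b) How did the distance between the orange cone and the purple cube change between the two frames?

-4.4

They were about 8.2 units apart before and 3.8 after — 4.4 units closer together.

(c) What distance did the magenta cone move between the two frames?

1.2

The magenta cone moved from about (9.5, 1.8) to (10.2, 2.8), a distance of √(0.7² + 1.0²) ≈ 1.2.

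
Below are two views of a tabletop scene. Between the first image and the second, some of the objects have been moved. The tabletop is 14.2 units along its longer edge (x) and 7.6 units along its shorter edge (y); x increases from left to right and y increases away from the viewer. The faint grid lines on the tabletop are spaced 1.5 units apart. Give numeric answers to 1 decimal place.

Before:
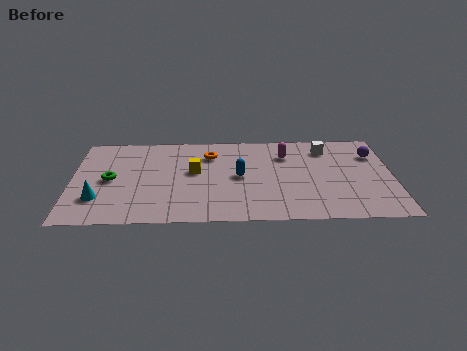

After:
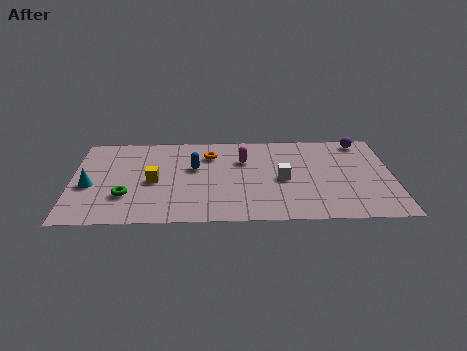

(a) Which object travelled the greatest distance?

the white cube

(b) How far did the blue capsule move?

2.2

The blue capsule was near (7.4, 3.8) before and (5.4, 4.6) after, so it travelled √(2.0² + 0.8²) ≈ 2.2 units.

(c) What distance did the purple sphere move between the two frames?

1.3

The purple sphere moved from about (13.4, 5.5) to (12.9, 6.7), a distance of √(0.5² + 1.2²) ≈ 1.3.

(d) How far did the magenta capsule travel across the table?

1.9

The magenta capsule moved from about (9.5, 5.6) to (7.6, 5.2), a distance of √(1.9² + 0.4²) ≈ 1.9.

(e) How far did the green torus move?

1.6

From (1.7, 3.7) to (2.4, 2.3), the green torus covered √(0.7² + 1.4²) ≈ 1.6 units.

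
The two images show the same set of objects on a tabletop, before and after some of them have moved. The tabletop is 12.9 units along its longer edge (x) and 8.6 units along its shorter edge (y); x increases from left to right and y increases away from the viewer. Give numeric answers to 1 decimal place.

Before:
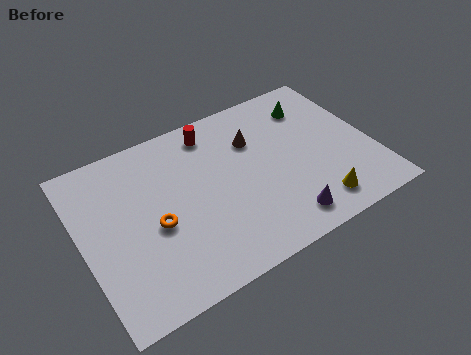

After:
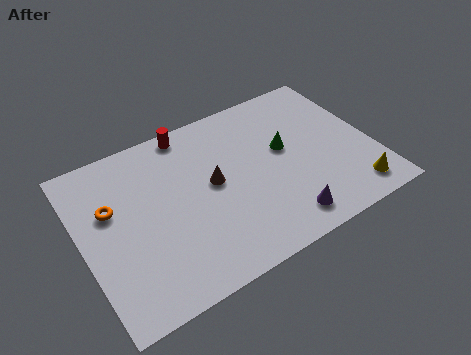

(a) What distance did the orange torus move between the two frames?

2.4

From (3.1, 3.7) to (1.4, 5.4), the orange torus covered √(1.7² + 1.7²) ≈ 2.4 units.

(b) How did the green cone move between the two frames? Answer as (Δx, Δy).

(-1.6, -1.8)

The green cone was at about (10.7, 6.7) and moved to about (9.1, 4.9).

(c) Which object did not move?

the purple cone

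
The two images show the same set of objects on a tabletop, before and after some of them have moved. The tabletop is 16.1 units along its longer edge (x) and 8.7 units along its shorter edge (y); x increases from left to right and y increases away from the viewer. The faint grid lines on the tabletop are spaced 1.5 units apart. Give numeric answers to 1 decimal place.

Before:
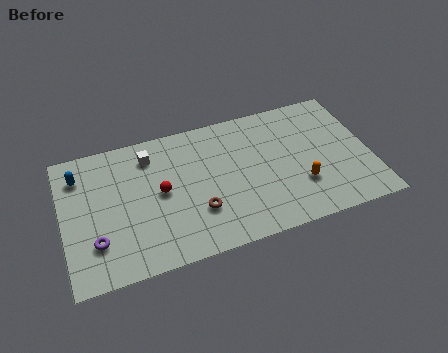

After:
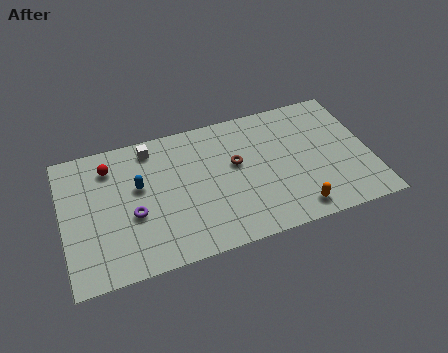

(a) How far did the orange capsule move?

1.6

From (12.3, 2.7) to (11.9, 1.2), the orange capsule covered √(0.4² + 1.5²) ≈ 1.6 units.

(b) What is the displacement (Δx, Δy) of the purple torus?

(2.0, 1.1)

The purple torus started near (1.6, 2.4) and ended near (3.6, 3.5).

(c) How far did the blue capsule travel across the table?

3.4

The blue capsule moved from about (1.0, 6.8) to (4.0, 5.2), a distance of √(3.0² + 1.6²) ≈ 3.4.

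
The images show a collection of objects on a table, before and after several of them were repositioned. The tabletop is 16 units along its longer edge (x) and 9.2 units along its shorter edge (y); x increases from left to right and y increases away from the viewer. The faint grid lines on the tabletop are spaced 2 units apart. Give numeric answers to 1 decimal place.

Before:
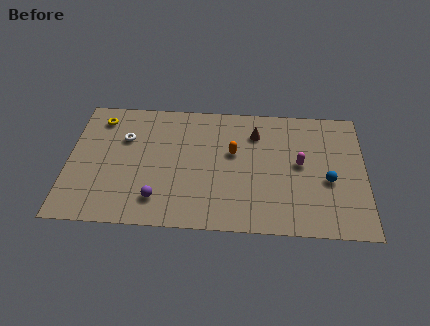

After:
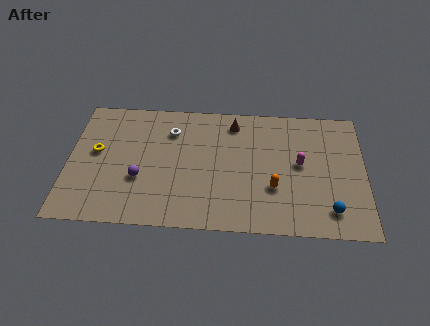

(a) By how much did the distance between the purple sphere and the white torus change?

-0.8

They were about 4.7 units apart before and 3.9 after — 0.8 units closer together.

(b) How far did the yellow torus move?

2.5

From (1.6, 7.6) to (1.5, 5.1), the yellow torus covered √(0.1² + 2.5²) ≈ 2.5 units.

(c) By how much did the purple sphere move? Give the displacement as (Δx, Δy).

(-1.0, 1.4)

The purple sphere was at about (4.9, 1.9) and moved to about (3.9, 3.3).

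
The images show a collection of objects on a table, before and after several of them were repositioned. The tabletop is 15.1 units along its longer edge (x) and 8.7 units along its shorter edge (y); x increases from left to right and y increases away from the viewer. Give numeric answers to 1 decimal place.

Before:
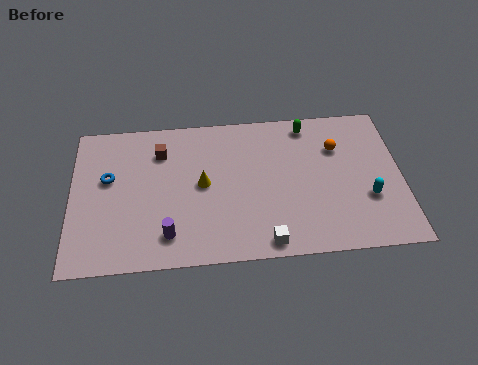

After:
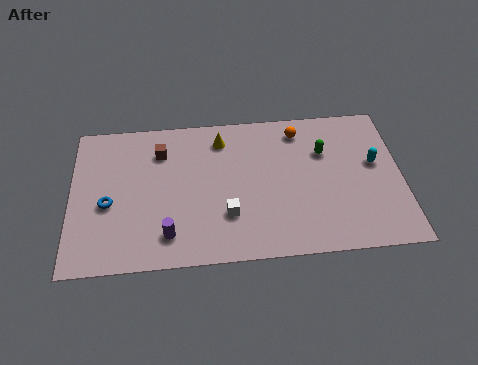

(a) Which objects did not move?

the purple cylinder and the brown cube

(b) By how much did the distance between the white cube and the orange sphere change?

-0.4

The distance was about 6.2 in the first image and 5.8 in the second, so they moved 0.4 units closer together.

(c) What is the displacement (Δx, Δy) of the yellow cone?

(0.9, 2.6)

The yellow cone was at about (6.0, 4.5) and moved to about (6.9, 7.1).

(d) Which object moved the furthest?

the yellow cone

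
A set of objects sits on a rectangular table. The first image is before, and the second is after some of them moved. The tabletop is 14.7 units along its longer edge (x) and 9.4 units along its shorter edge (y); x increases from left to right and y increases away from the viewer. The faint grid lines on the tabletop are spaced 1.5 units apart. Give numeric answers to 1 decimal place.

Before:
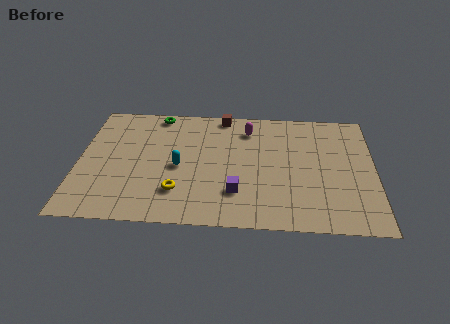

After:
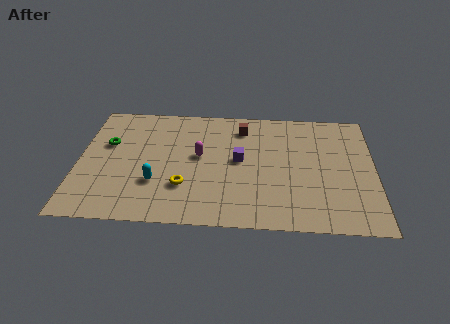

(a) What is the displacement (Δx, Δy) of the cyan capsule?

(-1.1, -1.3)

The cyan capsule started near (5.0, 4.3) and ended near (3.9, 3.0).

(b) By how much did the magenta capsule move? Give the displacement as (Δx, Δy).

(-2.4, -2.3)

From the two frames, the magenta capsule sits at roughly (8.4, 7.5) before and (6.0, 5.2) after.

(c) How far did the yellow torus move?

0.5

From (5.0, 2.4) to (5.3, 2.8), the yellow torus covered √(0.3² + 0.4²) ≈ 0.5 units.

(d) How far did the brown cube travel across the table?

1.4

The brown cube was near (7.1, 8.6) before and (8.1, 7.6) after, so it travelled √(1.0² + 1.0²) ≈ 1.4 units.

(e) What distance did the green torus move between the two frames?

3.5

The green torus was near (3.8, 8.5) before and (1.4, 5.9) after, so it travelled √(2.4² + 2.6²) ≈ 3.5 units.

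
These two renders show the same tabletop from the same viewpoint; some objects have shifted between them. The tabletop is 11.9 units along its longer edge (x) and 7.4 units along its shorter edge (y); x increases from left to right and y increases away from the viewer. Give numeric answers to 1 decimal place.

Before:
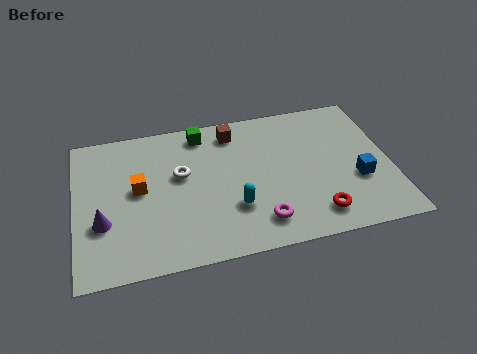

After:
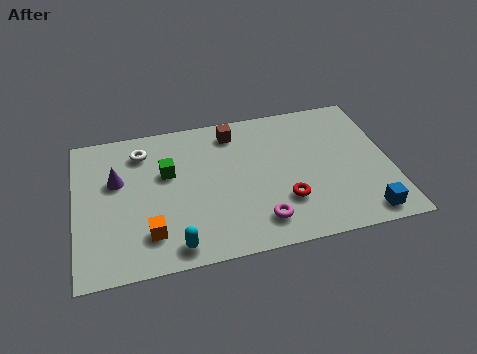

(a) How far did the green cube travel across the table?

2.3

The green cube moved from about (4.9, 6.4) to (3.5, 4.6), a distance of √(1.4² + 1.8²) ≈ 2.3.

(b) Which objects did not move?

the magenta torus and the brown cube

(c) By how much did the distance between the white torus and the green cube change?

-0.6

The distance was about 2.2 in the first image and 1.6 in the second, so they moved 0.6 units closer together.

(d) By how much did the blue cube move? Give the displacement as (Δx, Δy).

(0.1, -1.8)

The blue cube started near (10.6, 2.7) and ended near (10.7, 0.9).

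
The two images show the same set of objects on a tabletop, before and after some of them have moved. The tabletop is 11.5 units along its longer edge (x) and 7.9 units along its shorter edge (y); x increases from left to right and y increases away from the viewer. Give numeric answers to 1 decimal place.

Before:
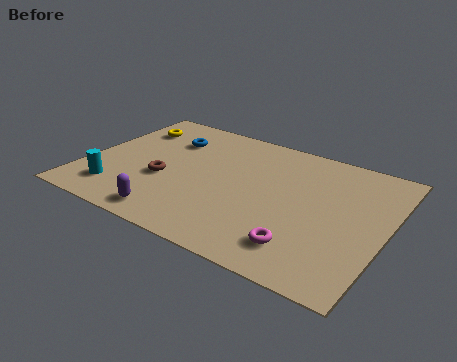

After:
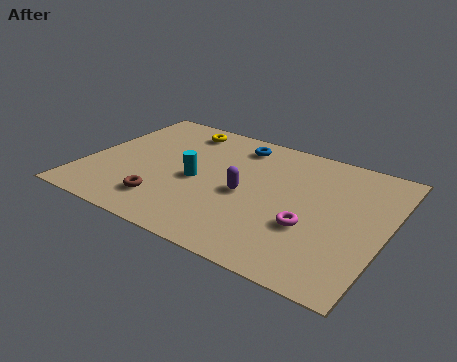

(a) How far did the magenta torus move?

1.2

The magenta torus was near (8.7, 1.6) before and (8.8, 2.8) after, so it travelled √(0.1² + 1.2²) ≈ 1.2 units.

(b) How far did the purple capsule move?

3.5

From (3.8, 1.0) to (6.2, 3.6), the purple capsule covered √(2.4² + 2.6²) ≈ 3.5 units.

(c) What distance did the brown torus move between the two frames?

1.4

The brown torus moved from about (3.1, 3.1) to (3.4, 1.7), a distance of √(0.3² + 1.4²) ≈ 1.4.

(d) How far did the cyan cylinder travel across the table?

3.4

From (1.5, 1.6) to (4.3, 3.6), the cyan cylinder covered √(2.8² + 2.0²) ≈ 3.4 units.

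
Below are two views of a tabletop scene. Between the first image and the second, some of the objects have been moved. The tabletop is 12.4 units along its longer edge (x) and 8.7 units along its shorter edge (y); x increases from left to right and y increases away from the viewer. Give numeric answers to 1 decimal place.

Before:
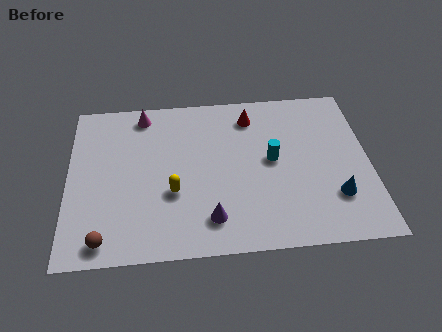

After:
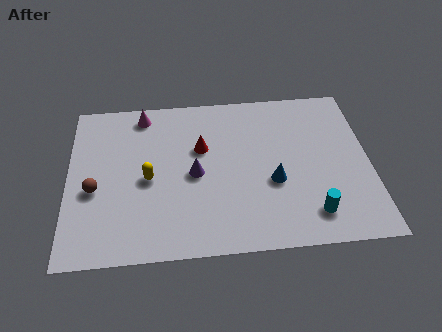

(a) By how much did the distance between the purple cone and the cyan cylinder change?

+1.4

The distance was about 3.9 in the first image and 5.3 in the second, so they moved 1.4 units further apart.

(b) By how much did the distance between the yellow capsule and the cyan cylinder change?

+2.7

They were about 4.3 units apart before and 7.0 after — 2.7 units further apart.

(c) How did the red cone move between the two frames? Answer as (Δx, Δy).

(-2.1, -1.6)

The red cone started near (7.6, 7.1) and ended near (5.5, 5.5).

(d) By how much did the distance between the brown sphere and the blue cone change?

-2.2

They were about 9.5 units apart before and 7.3 after — 2.2 units closer together.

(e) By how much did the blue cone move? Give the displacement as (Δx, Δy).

(-2.5, 1.0)

The blue cone was at about (10.9, 2.4) and moved to about (8.4, 3.4).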